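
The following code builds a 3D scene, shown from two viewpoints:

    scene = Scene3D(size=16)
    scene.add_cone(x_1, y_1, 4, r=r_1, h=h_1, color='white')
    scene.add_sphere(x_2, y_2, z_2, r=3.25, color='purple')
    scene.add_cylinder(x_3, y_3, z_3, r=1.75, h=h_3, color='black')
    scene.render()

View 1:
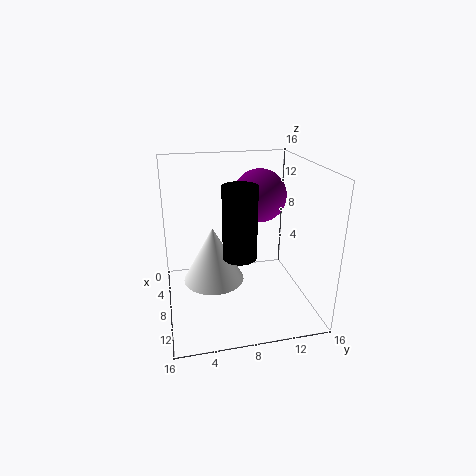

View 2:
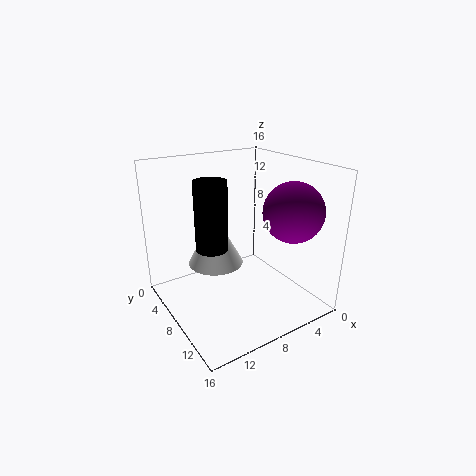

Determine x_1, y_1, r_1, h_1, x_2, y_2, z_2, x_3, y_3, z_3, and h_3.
x_1 = 9.25, y_1 = 5, r_1 = 3.25, h_1 = 6, x_2 = 3.5, y_2 = 11.75, z_2 = 11.25, x_3 = 11, y_3 = 7.5, z_3 = 7.25, h_3 = 7.5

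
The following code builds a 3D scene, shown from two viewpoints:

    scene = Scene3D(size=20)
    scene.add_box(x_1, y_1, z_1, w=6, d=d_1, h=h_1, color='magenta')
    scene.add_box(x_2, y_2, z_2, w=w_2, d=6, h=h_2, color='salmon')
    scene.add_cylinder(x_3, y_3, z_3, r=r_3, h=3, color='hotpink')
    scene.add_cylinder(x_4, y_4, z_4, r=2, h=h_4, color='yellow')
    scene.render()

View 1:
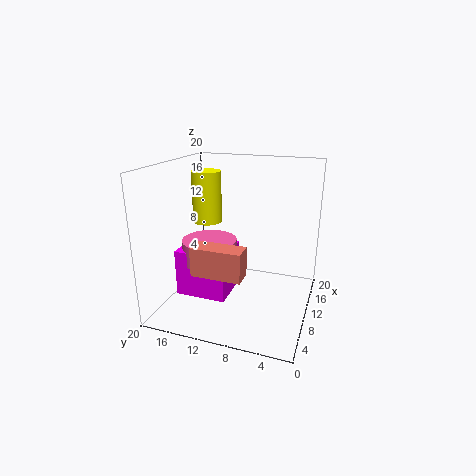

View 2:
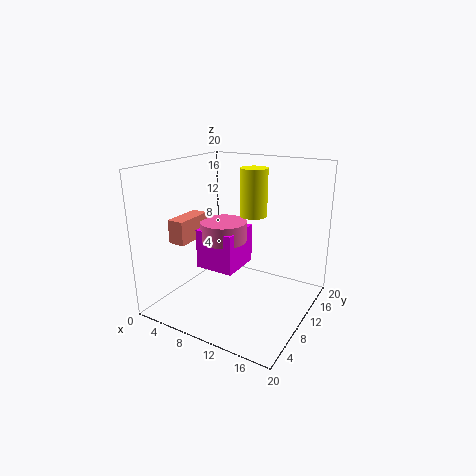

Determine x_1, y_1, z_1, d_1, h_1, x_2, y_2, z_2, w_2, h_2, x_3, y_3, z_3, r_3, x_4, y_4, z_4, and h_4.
x_1 = 3; y_1 = 9.5; z_1 = 4; d_1 = 6.5; h_1 = 6; x_2 = 0.5; y_2 = 6.5; z_2 = 8.5; w_2 = 2.5; h_2 = 3.5; x_3 = 6; y_3 = 12.5; z_3 = 8; r_3 = 3.5; x_4 = 10; y_4 = 14.5; z_4 = 12; h_4 = 7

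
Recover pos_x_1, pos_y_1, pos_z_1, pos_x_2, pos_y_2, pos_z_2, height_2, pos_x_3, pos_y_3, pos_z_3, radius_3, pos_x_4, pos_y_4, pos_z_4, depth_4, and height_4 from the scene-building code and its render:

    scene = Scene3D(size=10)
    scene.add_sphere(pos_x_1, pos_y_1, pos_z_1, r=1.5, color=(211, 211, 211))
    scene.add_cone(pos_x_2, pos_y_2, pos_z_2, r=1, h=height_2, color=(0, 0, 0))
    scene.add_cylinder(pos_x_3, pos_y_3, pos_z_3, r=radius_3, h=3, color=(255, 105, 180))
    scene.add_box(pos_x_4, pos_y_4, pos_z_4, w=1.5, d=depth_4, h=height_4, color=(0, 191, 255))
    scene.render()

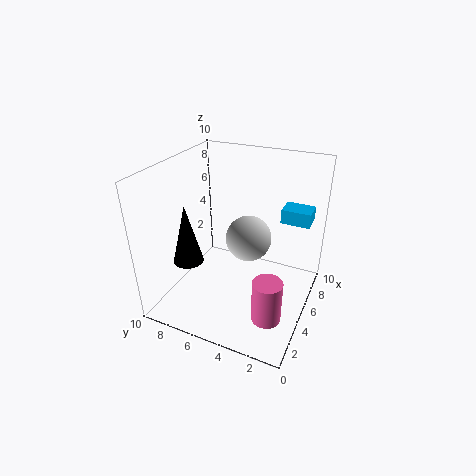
pos_x_1 = 4.5, pos_y_1 = 4, pos_z_1 = 5.5, pos_x_2 = 2.5, pos_y_2 = 7.5, pos_z_2 = 4, height_2 = 4, pos_x_3 = 3, pos_y_3 = 2, pos_z_3 = 0.5, radius_3 = 1, pos_x_4 = 6.5, pos_y_4 = 0.5, pos_z_4 = 6, depth_4 = 2, height_4 = 1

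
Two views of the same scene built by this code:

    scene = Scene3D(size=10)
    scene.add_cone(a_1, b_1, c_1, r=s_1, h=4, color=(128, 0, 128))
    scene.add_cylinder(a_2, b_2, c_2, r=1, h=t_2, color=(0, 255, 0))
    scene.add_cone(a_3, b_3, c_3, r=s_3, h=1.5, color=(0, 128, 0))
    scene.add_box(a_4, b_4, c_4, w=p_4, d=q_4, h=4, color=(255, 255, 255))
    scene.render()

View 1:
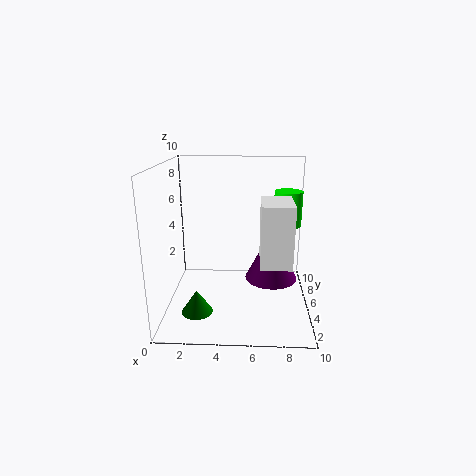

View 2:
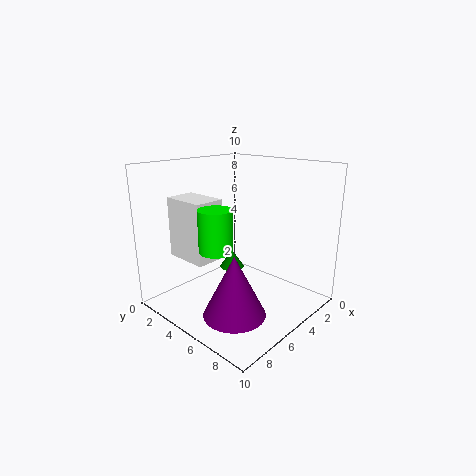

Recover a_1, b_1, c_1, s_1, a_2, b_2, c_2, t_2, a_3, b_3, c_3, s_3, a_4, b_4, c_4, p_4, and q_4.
a_1 = 7.5; b_1 = 7; c_1 = 1; s_1 = 2; a_2 = 8.5; b_2 = 6.5; c_2 = 5.5; t_2 = 2.5; a_3 = 2.5; b_3 = 2; c_3 = 1; s_3 = 1; a_4 = 6.5; b_4 = 2; c_4 = 4; p_4 = 2; q_4 = 3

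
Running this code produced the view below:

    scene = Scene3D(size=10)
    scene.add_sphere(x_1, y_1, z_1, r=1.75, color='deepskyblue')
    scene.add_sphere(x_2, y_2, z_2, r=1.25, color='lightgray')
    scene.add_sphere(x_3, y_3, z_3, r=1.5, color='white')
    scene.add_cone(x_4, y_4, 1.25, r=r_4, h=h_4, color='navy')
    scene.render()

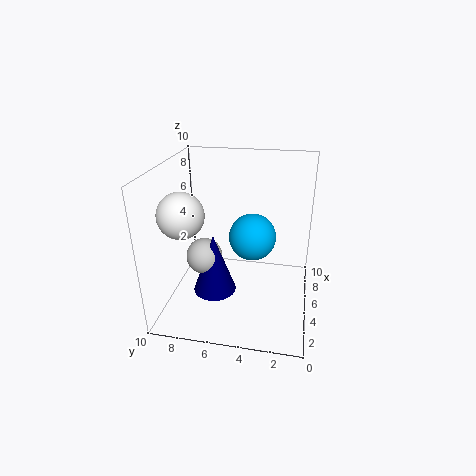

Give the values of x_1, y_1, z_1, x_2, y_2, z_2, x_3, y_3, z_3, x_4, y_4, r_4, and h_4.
x_1 = 6.75, y_1 = 4.25, z_1 = 4.25, x_2 = 4.25, y_2 = 7.25, z_2 = 3.75, x_3 = 3, y_3 = 8.25, z_3 = 7.25, x_4 = 4, y_4 = 6.5, r_4 = 1.5, h_4 = 4.25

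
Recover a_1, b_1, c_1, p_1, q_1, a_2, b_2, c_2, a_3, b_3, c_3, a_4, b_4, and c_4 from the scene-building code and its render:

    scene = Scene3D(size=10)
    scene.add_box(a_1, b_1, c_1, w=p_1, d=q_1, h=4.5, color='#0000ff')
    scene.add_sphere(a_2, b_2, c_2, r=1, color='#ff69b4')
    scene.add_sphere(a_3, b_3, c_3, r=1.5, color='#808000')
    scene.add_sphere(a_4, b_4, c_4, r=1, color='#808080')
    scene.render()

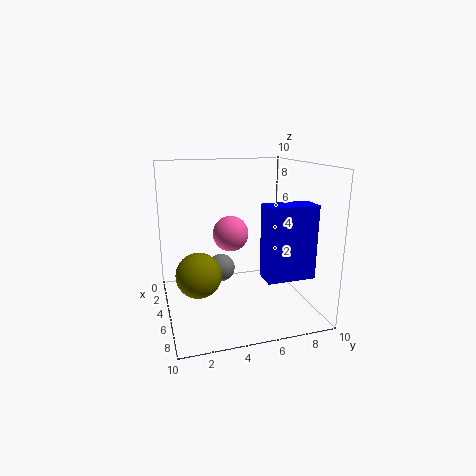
a_1 = 8; b_1 = 5.5; c_1 = 3.5; p_1 = 1.5; q_1 = 3; a_2 = 8.5; b_2 = 3.5; c_2 = 6.5; a_3 = 6; b_3 = 2; c_3 = 3; a_4 = 4; b_4 = 4; c_4 = 2.5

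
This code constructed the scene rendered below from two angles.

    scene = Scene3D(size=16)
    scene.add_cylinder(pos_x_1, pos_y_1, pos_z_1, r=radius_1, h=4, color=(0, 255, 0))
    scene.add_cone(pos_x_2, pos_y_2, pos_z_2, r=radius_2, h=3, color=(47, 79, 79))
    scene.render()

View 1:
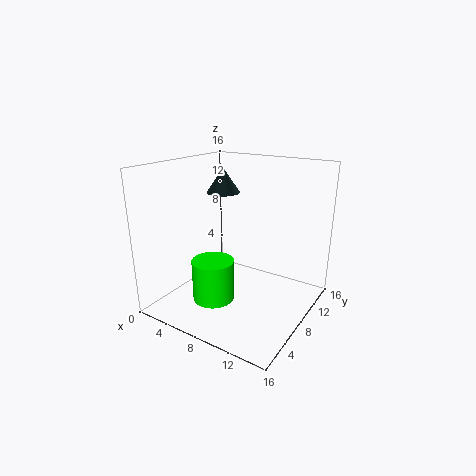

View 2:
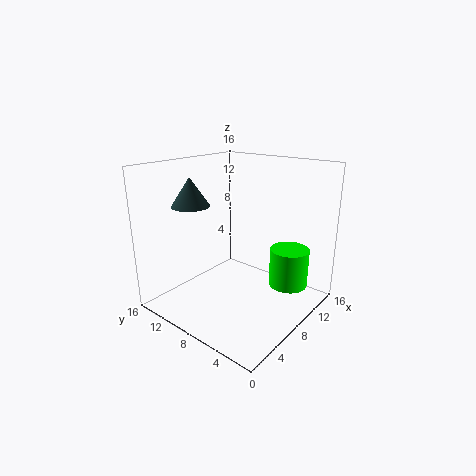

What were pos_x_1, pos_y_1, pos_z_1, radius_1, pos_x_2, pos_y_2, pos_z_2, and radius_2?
pos_x_1 = 9
pos_y_1 = 2
pos_z_1 = 4
radius_1 = 2
pos_x_2 = 4
pos_y_2 = 11
pos_z_2 = 12
radius_2 = 2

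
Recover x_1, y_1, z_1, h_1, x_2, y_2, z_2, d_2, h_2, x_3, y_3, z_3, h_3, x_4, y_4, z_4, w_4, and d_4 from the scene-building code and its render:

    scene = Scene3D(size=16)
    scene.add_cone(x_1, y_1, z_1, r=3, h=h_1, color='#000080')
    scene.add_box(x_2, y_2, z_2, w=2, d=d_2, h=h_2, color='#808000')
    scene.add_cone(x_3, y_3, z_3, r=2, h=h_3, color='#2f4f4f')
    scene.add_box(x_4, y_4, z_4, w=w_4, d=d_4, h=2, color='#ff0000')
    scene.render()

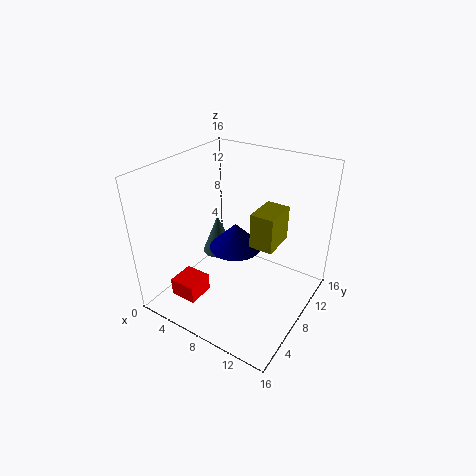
x_1 = 7; y_1 = 9; z_1 = 6; h_1 = 3; x_2 = 13; y_2 = 2; z_2 = 12; d_2 = 3; h_2 = 3; x_3 = 3; y_3 = 11; z_3 = 3; h_3 = 5; x_4 = 3; y_4 = 2; z_4 = 2; w_4 = 3; d_4 = 3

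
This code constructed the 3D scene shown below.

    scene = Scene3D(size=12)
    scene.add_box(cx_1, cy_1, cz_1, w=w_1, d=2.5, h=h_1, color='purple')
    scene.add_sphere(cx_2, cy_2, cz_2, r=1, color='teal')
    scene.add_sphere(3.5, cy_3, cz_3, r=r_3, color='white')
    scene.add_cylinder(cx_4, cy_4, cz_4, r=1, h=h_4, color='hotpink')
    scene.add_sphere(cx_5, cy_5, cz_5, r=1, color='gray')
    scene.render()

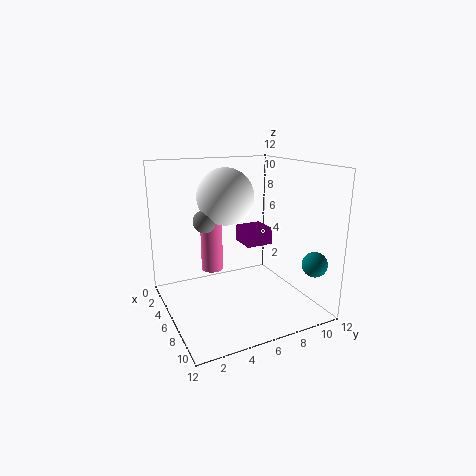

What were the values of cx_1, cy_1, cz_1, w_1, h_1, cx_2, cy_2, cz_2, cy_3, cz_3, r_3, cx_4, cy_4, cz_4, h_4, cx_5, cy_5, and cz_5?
cx_1 = 2.5; cy_1 = 7.5; cz_1 = 4.5; w_1 = 2.5; h_1 = 1.5; cx_2 = 10.5; cy_2 = 10.5; cz_2 = 4.5; cy_3 = 6; cz_3 = 9; r_3 = 2.5; cx_4 = 2.5; cy_4 = 5; cz_4 = 2; h_4 = 5; cx_5 = 3.5; cy_5 = 4; cz_5 = 7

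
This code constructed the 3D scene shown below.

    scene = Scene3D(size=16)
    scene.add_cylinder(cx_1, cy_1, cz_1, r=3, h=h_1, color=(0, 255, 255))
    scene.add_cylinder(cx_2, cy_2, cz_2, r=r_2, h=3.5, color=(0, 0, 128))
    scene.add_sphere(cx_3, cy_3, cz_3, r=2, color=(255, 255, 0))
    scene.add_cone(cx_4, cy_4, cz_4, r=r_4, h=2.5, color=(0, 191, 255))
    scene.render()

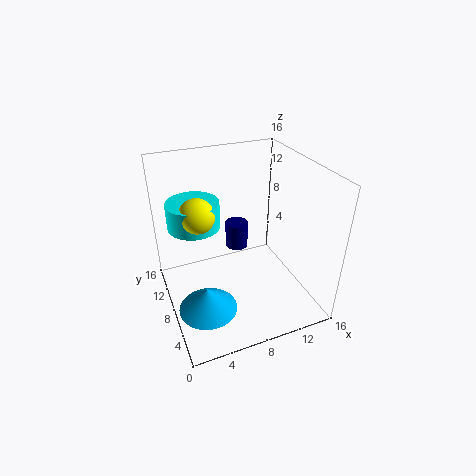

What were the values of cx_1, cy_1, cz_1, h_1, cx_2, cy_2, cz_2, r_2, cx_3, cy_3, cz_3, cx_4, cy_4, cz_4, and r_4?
cx_1 = 4; cy_1 = 11.5; cz_1 = 8.5; h_1 = 3; cx_2 = 10.5; cy_2 = 14.5; cz_2 = 2.5; r_2 = 1.5; cx_3 = 4; cy_3 = 10; cz_3 = 10.5; cx_4 = 3; cy_4 = 4; cz_4 = 3; r_4 = 3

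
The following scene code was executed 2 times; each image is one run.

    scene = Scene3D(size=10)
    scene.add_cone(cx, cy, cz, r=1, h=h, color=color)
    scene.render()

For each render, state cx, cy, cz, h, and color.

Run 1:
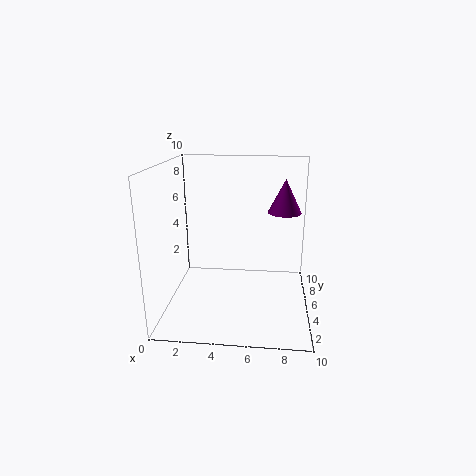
cx = 8
cy = 3
cz = 7.5
h = 2
color = 'purple'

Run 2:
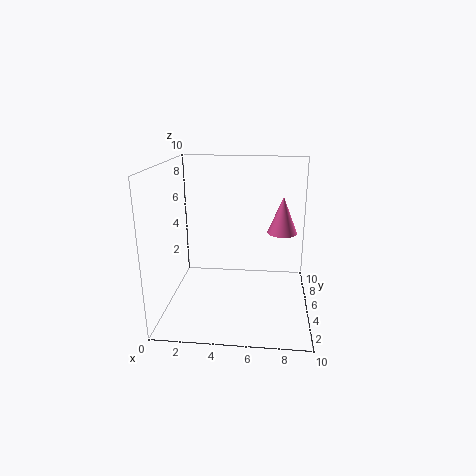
cx = 8
cy = 5
cz = 5.5
h = 2.5
color = 'hotpink'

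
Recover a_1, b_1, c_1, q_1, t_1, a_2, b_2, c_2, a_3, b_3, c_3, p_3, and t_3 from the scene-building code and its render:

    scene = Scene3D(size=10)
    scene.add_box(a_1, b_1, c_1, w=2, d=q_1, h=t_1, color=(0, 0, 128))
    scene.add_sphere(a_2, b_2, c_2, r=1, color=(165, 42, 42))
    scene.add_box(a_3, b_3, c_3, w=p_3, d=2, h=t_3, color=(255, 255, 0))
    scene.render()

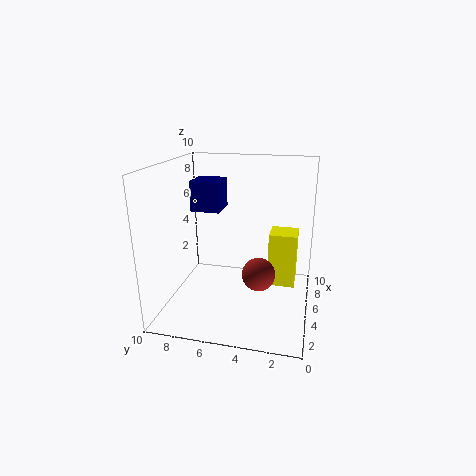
a_1 = 4, b_1 = 6, c_1 = 7, q_1 = 2, t_1 = 2, a_2 = 2, b_2 = 3, c_2 = 4, a_3 = 6, b_3 = 1, c_3 = 1, p_3 = 2, t_3 = 4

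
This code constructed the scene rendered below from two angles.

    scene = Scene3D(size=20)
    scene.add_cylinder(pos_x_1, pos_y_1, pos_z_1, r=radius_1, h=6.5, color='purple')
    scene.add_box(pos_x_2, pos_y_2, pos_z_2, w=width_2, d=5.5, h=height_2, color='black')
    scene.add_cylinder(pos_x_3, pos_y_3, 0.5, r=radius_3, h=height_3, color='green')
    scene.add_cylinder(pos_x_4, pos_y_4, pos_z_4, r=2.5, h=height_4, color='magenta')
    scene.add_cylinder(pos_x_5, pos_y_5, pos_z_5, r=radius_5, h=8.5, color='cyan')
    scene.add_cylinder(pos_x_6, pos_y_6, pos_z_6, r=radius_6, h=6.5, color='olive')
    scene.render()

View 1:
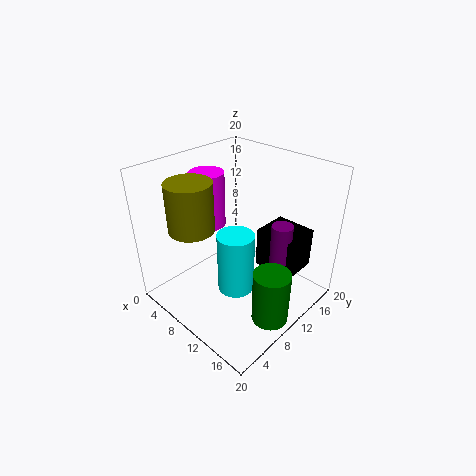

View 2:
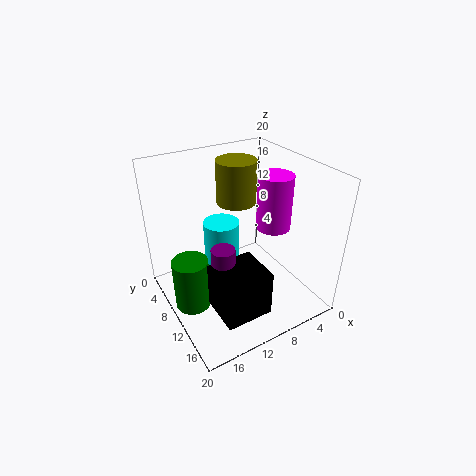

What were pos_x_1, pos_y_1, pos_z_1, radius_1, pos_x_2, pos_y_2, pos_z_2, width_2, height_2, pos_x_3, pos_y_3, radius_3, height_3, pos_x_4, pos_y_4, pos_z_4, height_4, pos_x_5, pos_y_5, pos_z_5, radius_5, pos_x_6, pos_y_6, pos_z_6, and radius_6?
pos_x_1 = 14.5
pos_y_1 = 14
pos_z_1 = 5.5
radius_1 = 1.5
pos_x_2 = 10.5
pos_y_2 = 13.5
pos_z_2 = 4
width_2 = 6
height_2 = 6
pos_x_3 = 17
pos_y_3 = 9
radius_3 = 2.5
height_3 = 7.5
pos_x_4 = 4
pos_y_4 = 10
pos_z_4 = 10
height_4 = 8
pos_x_5 = 11.5
pos_y_5 = 8
pos_z_5 = 3.5
radius_5 = 2.5
pos_x_6 = 7
pos_y_6 = 4.5
pos_z_6 = 12.5
radius_6 = 3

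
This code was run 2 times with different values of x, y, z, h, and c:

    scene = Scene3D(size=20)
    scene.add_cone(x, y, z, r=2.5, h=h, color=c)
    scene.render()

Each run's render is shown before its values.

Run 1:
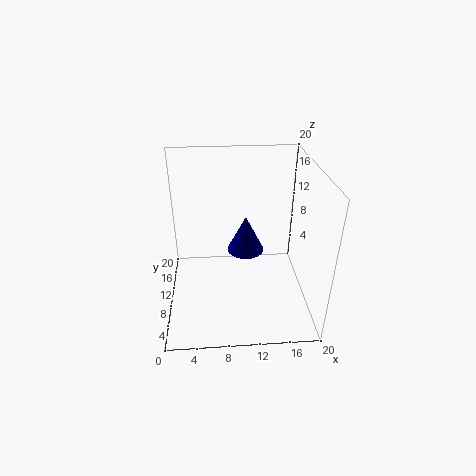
x = 11
y = 9.5
z = 8.5
h = 5
c = 'navy'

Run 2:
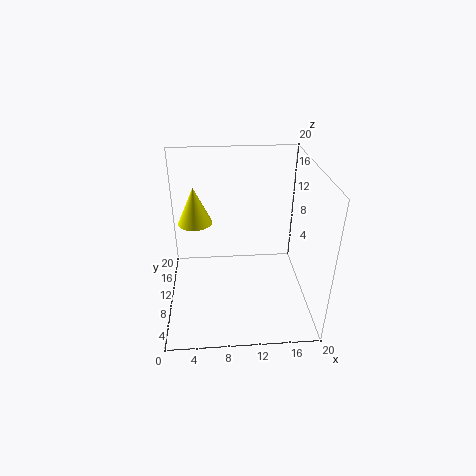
x = 4
y = 14
z = 10.5
h = 5.5
c = 'yellow'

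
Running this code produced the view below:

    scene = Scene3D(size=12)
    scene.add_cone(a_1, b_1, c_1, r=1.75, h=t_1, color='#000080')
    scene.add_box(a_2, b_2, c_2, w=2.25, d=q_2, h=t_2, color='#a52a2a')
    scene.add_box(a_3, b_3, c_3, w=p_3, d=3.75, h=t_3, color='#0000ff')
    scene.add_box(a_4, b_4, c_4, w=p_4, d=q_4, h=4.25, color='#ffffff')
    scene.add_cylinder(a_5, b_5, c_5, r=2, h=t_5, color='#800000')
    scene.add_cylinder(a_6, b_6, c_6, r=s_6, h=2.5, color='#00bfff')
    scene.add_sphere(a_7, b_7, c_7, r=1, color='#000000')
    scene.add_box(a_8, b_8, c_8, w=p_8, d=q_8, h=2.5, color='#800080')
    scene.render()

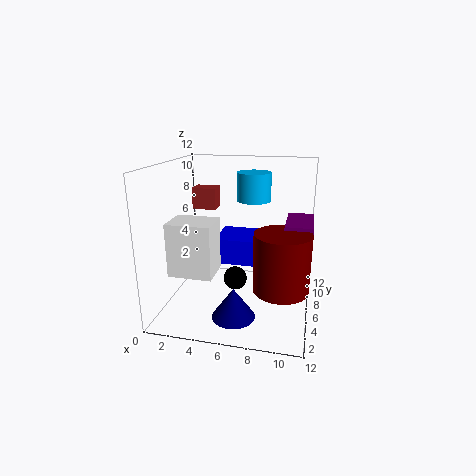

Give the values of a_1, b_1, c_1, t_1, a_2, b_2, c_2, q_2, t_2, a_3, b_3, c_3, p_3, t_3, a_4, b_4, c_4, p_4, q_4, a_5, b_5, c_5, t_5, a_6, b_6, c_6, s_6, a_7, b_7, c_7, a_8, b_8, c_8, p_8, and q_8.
a_1 = 6.25; b_1 = 3.25; c_1 = 0.25; t_1 = 2.5; a_2 = 0.75; b_2 = 9.5; c_2 = 7.25; q_2 = 1.75; t_2 = 2; a_3 = 3.75; b_3 = 6.5; c_3 = 3.25; p_3 = 3.5; t_3 = 2.25; a_4 = 1.25; b_4 = 2.25; c_4 = 3.75; p_4 = 3.5; q_4 = 2.75; a_5 = 10; b_5 = 2.25; c_5 = 3.75; t_5 = 4.25; a_6 = 6.75; b_6 = 9; c_6 = 8.5; s_6 = 1.5; a_7 = 5.75; b_7 = 6; c_7 = 2.25; a_8 = 10; b_8 = 3; c_8 = 5.75; p_8 = 2; q_8 = 3.75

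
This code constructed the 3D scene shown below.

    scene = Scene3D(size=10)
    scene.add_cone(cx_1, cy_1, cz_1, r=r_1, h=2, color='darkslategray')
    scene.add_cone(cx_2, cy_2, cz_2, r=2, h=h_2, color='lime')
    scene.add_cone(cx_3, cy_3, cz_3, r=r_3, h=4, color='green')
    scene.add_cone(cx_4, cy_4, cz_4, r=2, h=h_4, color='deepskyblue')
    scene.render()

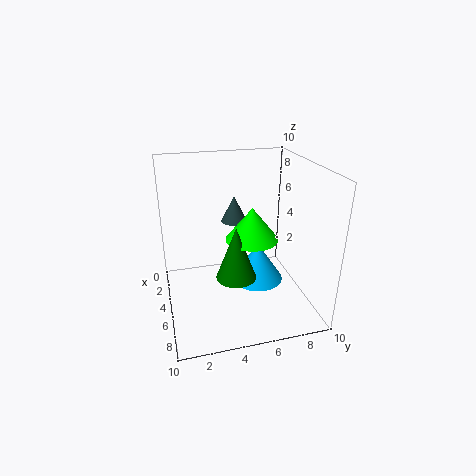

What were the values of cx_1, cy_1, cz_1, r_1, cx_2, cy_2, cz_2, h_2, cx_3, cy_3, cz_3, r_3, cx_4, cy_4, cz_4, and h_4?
cx_1 = 2, cy_1 = 5.5, cz_1 = 5, r_1 = 1, cx_2 = 3.5, cy_2 = 6.5, cz_2 = 4, h_2 = 2.5, cx_3 = 4.5, cy_3 = 5, cz_3 = 1.5, r_3 = 1.5, cx_4 = 3.5, cy_4 = 7, cz_4 = 0.5, h_4 = 3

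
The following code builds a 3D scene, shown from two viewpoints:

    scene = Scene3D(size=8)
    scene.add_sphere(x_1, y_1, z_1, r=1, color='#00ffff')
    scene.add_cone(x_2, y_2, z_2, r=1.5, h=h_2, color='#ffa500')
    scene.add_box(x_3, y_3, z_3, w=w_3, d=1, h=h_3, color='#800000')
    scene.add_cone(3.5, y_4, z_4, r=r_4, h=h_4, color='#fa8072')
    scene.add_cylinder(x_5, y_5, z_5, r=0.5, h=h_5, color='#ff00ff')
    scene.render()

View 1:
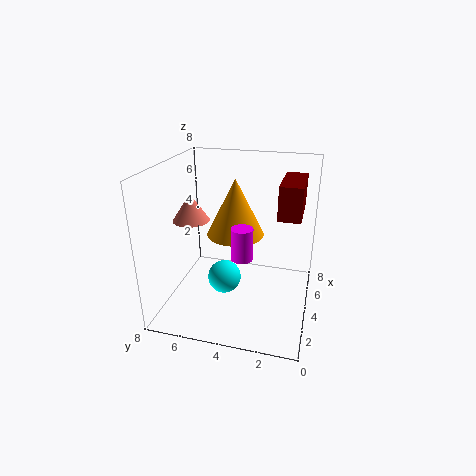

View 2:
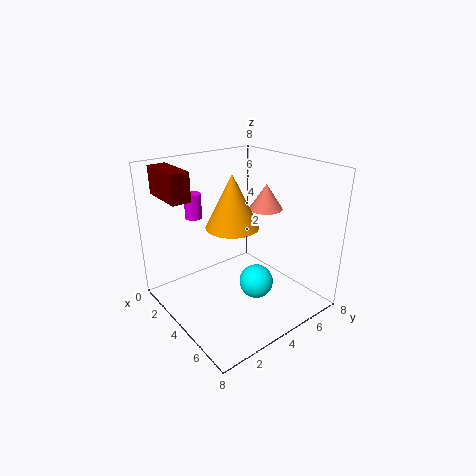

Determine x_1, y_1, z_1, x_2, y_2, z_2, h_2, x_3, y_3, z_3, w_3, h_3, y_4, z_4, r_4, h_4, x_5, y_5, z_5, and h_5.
x_1 = 4.5, y_1 = 5, z_1 = 1, x_2 = 3.5, y_2 = 4, z_2 = 4.5, h_2 = 3, x_3 = 1, y_3 = 0.5, z_3 = 6.5, w_3 = 2.5, h_3 = 1.5, y_4 = 6.5, z_4 = 5, r_4 = 1, h_4 = 1.5, x_5 = 1, y_5 = 3, z_5 = 4.5, h_5 = 1.5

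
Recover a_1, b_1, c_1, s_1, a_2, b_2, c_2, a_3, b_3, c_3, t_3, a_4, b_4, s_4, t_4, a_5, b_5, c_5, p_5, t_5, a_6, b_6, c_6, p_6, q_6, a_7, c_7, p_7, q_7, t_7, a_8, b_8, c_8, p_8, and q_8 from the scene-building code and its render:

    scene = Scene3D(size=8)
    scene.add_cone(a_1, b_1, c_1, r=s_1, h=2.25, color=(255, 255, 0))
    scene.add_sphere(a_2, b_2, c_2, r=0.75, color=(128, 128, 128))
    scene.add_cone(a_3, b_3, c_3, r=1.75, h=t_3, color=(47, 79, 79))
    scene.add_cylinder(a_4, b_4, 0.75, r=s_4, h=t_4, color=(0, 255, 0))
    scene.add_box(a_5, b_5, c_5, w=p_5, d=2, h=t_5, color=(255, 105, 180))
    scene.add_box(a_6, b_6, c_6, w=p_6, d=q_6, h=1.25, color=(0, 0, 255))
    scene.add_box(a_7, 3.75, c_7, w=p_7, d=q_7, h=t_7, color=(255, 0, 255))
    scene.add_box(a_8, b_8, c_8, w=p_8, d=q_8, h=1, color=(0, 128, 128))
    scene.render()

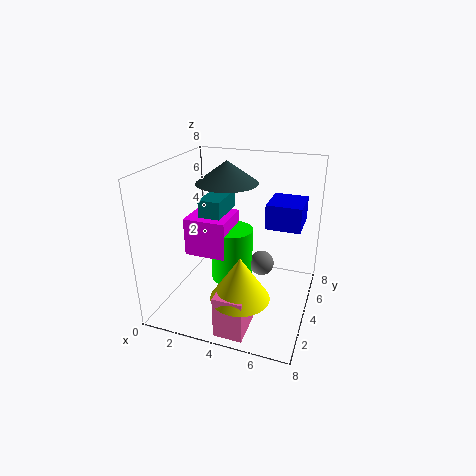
a_1 = 5; b_1 = 1.5; c_1 = 2; s_1 = 1.5; a_2 = 5; b_2 = 5.5; c_2 = 1.75; a_3 = 3; b_3 = 5; c_3 = 6.75; t_3 = 1.25; a_4 = 3.25; b_4 = 5; s_4 = 1.25; t_4 = 3.25; a_5 = 4; b_5 = 0.25; c_5 = 0.25; p_5 = 1.5; t_5 = 2.25; a_6 = 5.75; b_6 = 3; c_6 = 5.25; p_6 = 1.75; q_6 = 2; a_7 = 0.75; c_7 = 2.5; p_7 = 2.5; q_7 = 2.5; t_7 = 2.25; a_8 = 1.75; b_8 = 3.75; c_8 = 5; p_8 = 1.25; q_8 = 2.5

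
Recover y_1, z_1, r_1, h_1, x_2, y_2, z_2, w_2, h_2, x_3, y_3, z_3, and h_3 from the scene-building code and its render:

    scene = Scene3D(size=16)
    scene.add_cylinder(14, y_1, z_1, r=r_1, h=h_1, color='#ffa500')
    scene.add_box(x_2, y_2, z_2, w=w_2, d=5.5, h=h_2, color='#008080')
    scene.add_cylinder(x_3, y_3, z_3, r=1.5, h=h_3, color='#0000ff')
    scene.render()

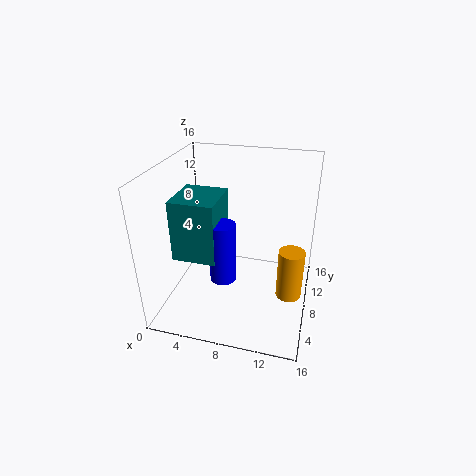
y_1 = 9; z_1 = 0.5; r_1 = 1.5; h_1 = 6; x_2 = 1; y_2 = 5.5; z_2 = 5.5; w_2 = 5; h_2 = 7; x_3 = 6.5; y_3 = 7; z_3 = 3; h_3 = 7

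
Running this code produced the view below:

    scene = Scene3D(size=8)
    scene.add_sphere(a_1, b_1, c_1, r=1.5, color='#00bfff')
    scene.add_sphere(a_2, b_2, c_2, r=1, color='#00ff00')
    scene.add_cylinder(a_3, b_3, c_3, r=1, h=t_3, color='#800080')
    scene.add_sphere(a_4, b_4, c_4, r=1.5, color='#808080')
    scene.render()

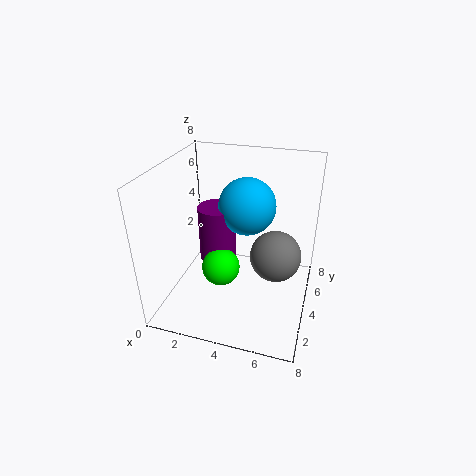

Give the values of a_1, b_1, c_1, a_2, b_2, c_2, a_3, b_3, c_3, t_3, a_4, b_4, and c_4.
a_1 = 4.5; b_1 = 4; c_1 = 6; a_2 = 3.5; b_2 = 2.5; c_2 = 3; a_3 = 3; b_3 = 3.5; c_3 = 3; t_3 = 3; a_4 = 6; b_4 = 5; c_4 = 2.5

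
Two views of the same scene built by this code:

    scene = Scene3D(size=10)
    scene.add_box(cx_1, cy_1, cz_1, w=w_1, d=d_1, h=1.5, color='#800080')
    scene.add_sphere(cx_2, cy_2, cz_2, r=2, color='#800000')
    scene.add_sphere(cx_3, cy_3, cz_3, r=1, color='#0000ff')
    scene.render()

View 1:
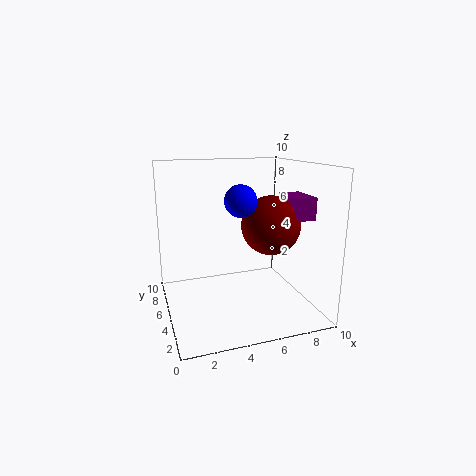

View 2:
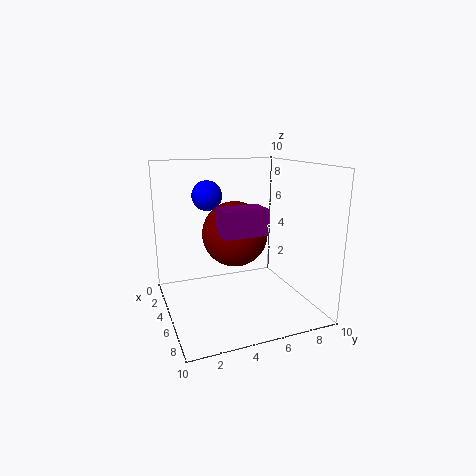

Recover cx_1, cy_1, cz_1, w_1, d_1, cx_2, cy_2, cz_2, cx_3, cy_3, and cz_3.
cx_1 = 8; cy_1 = 2.5; cz_1 = 6.5; w_1 = 1.5; d_1 = 2.5; cx_2 = 7; cy_2 = 4; cz_2 = 6; cx_3 = 4.5; cy_3 = 3; cz_3 = 8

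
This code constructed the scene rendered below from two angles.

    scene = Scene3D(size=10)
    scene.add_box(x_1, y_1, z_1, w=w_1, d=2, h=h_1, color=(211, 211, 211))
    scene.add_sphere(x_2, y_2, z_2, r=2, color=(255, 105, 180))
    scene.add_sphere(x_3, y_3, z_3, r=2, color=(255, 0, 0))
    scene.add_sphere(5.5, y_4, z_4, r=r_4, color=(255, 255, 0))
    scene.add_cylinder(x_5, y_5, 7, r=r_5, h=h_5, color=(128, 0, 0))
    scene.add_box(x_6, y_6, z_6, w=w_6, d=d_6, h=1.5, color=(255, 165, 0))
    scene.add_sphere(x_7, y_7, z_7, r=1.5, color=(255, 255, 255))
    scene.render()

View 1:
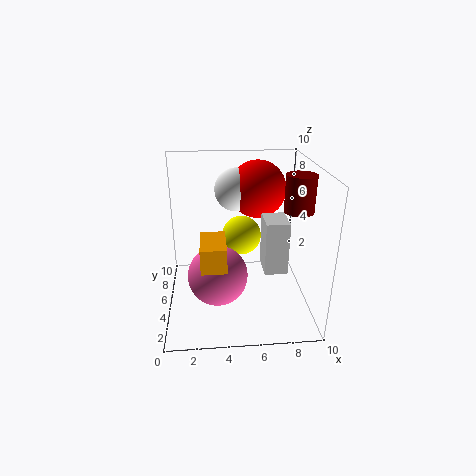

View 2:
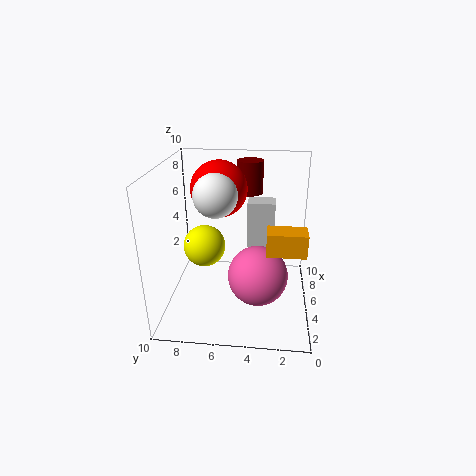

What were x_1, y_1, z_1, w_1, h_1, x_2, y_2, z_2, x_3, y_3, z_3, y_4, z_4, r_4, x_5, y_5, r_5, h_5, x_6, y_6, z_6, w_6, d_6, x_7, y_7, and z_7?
x_1 = 6.5, y_1 = 2.5, z_1 = 3.5, w_1 = 1.5, h_1 = 3.5, x_2 = 3.5, y_2 = 3.5, z_2 = 3, x_3 = 6.5, y_3 = 6.5, z_3 = 8, y_4 = 7.5, z_4 = 4, r_4 = 1.5, x_5 = 9, y_5 = 4.5, r_5 = 1, h_5 = 2.5, x_6 = 2.5, y_6 = 0.5, z_6 = 5, w_6 = 1.5, d_6 = 2.5, x_7 = 5, y_7 = 6.5, z_7 = 8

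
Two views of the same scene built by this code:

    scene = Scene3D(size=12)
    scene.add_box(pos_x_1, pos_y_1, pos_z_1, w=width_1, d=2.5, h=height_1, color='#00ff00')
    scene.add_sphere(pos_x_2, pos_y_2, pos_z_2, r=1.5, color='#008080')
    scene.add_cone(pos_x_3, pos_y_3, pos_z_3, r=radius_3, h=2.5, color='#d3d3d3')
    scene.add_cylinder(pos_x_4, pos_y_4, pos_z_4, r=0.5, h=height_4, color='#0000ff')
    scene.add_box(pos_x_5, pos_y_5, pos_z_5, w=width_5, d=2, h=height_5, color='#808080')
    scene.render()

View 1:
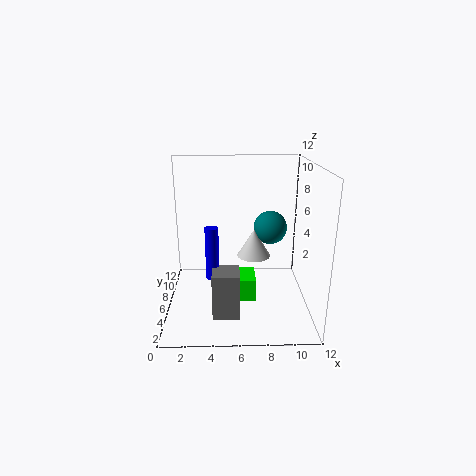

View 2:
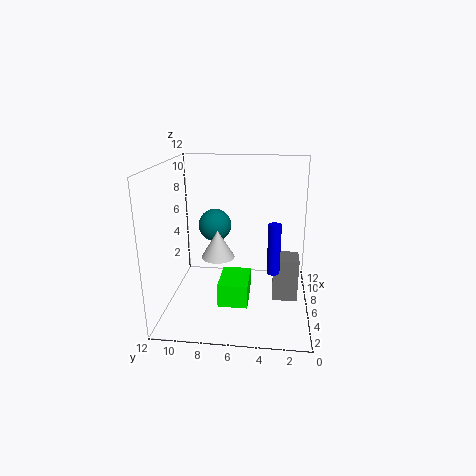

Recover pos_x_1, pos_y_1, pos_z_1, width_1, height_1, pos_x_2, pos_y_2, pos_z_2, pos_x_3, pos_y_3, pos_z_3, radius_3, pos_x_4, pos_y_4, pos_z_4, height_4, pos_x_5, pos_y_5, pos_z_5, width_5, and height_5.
pos_x_1 = 4, pos_y_1 = 5, pos_z_1 = 0.5, width_1 = 3.5, height_1 = 2, pos_x_2 = 9, pos_y_2 = 8.5, pos_z_2 = 6, pos_x_3 = 7.5, pos_y_3 = 8, pos_z_3 = 3.5, radius_3 = 1.5, pos_x_4 = 4, pos_y_4 = 3, pos_z_4 = 4, height_4 = 4, pos_x_5 = 4, pos_y_5 = 1, pos_z_5 = 1.5, width_5 = 2, height_5 = 3.5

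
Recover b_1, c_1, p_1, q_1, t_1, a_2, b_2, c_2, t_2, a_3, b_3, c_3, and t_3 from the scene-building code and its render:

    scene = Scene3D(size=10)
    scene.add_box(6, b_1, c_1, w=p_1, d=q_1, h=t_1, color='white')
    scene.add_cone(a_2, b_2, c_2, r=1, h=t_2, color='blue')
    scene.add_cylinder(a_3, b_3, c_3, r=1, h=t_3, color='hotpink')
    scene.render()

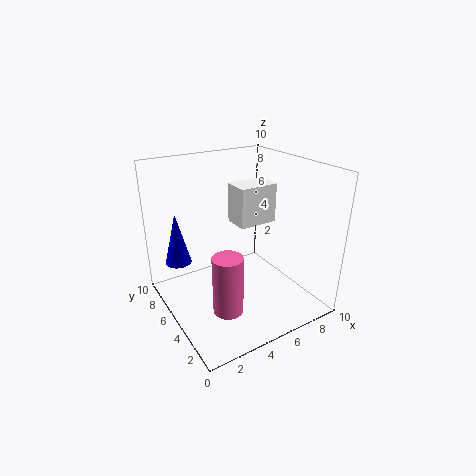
b_1 = 6, c_1 = 5, p_1 = 3, q_1 = 2, t_1 = 3, a_2 = 2, b_2 = 9, c_2 = 2, t_2 = 4, a_3 = 3, b_3 = 3, c_3 = 1, t_3 = 4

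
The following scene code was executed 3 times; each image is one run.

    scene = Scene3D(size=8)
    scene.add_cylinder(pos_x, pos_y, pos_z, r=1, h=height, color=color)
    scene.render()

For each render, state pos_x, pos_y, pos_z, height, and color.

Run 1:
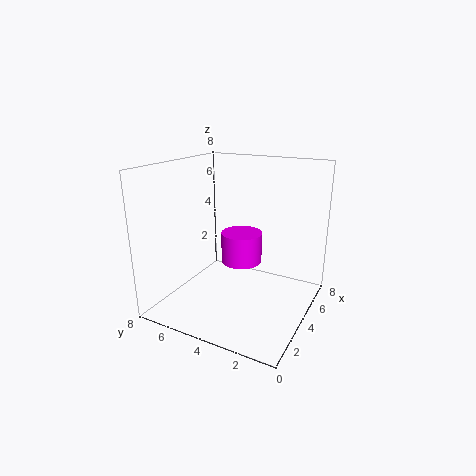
pos_x = 2.5; pos_y = 3; pos_z = 3.5; height = 1.5; color = 'magenta'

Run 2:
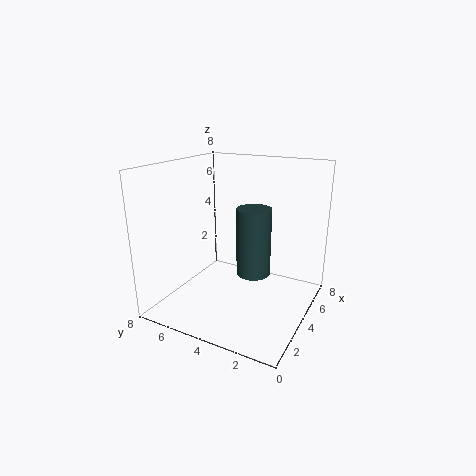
pos_x = 5; pos_y = 3.5; pos_z = 1.5; height = 4; color = 'darkslategray'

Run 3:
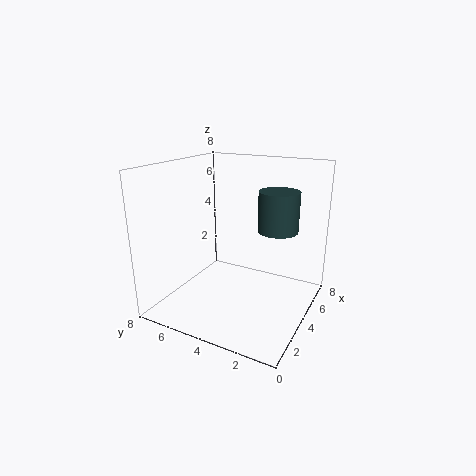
pos_x = 3.5; pos_y = 1.5; pos_z = 5; height = 2; color = 'darkslategray'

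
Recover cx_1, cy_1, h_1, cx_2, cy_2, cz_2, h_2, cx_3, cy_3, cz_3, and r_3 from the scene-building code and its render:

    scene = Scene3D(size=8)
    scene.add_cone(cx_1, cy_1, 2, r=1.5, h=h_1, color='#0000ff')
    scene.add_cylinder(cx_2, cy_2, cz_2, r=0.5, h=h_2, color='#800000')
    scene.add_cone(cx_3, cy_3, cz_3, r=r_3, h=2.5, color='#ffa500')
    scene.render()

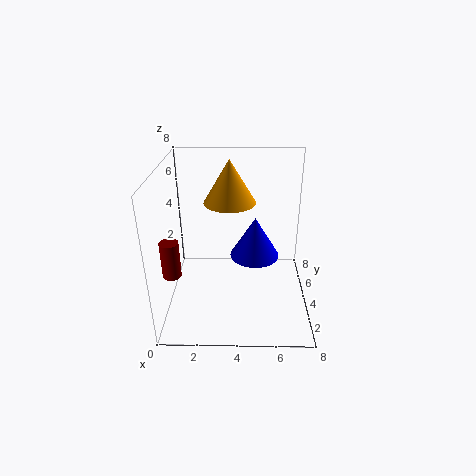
cx_1 = 5
cy_1 = 5.5
h_1 = 2.5
cx_2 = 0.5
cy_2 = 2.5
cz_2 = 2.5
h_2 = 2
cx_3 = 3.5
cy_3 = 5.5
cz_3 = 5.5
r_3 = 1.5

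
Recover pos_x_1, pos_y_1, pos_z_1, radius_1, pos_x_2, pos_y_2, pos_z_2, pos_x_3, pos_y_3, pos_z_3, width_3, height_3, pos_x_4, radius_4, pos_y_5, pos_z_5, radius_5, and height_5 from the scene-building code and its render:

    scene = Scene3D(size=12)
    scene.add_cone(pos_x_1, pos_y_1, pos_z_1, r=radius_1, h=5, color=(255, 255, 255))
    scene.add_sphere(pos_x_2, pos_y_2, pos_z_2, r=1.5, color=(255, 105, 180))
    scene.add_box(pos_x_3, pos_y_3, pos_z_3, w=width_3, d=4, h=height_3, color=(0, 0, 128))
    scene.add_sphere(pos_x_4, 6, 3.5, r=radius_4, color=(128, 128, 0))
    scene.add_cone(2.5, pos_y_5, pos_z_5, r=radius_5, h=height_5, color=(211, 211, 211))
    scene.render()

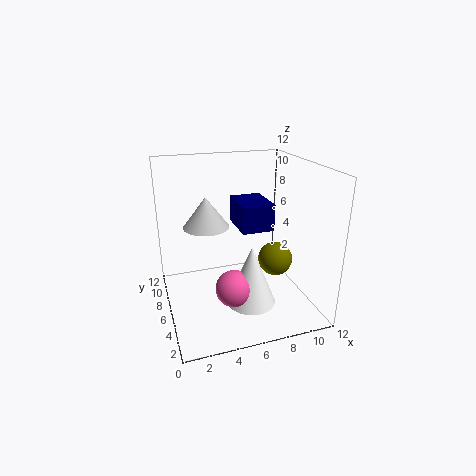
pos_x_1 = 6.5
pos_y_1 = 4
pos_z_1 = 1
radius_1 = 2
pos_x_2 = 5
pos_y_2 = 4
pos_z_2 = 2.5
pos_x_3 = 7
pos_y_3 = 7.5
pos_z_3 = 5.5
width_3 = 3
height_3 = 2.5
pos_x_4 = 9.5
radius_4 = 1.5
pos_y_5 = 2
pos_z_5 = 9
radius_5 = 1.5
height_5 = 2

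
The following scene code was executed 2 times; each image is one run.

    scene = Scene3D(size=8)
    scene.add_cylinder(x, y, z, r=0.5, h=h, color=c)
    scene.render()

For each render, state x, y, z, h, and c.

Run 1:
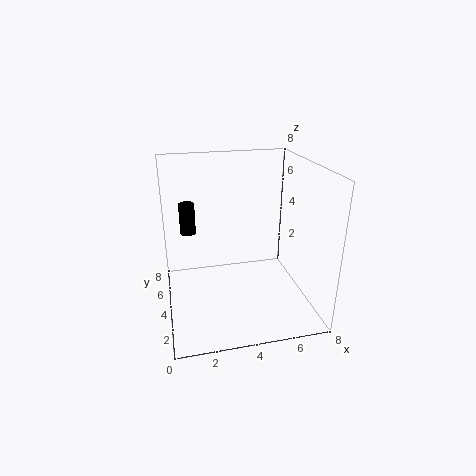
x = 1.5
y = 7.5
z = 3
h = 2
c = 'black'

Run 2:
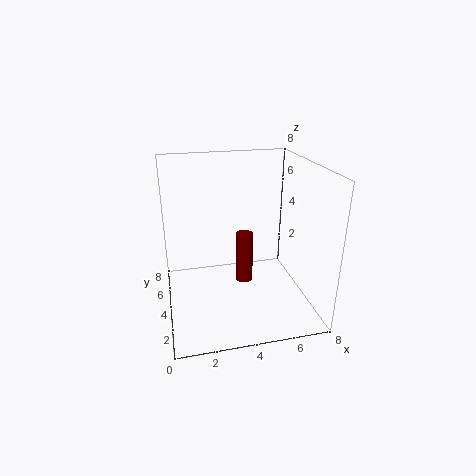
x = 4.5
y = 4.5
z = 1
h = 3
c = 'maroon'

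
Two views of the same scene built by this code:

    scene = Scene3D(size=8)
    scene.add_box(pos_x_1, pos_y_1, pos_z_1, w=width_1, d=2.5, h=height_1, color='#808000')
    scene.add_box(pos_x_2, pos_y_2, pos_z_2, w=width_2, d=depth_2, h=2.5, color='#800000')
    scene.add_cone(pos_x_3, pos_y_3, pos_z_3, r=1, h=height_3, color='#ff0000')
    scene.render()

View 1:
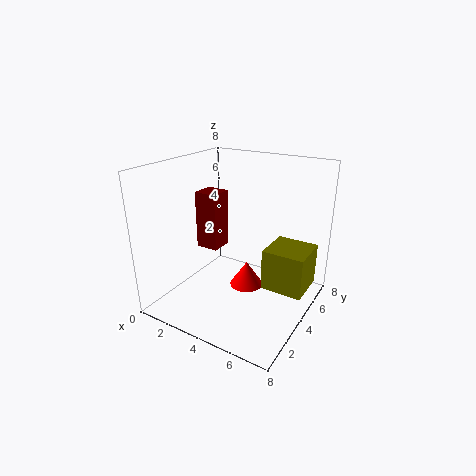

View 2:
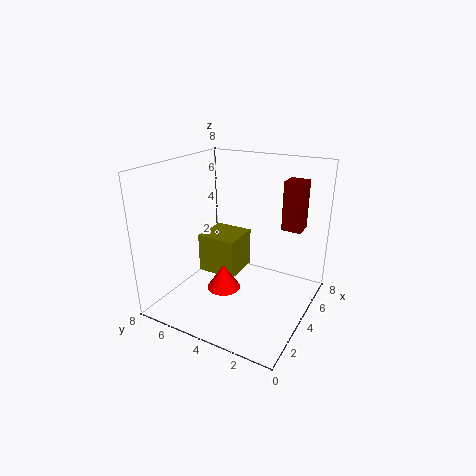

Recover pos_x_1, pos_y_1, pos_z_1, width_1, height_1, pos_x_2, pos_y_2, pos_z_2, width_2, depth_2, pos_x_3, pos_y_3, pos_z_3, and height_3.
pos_x_1 = 5
pos_y_1 = 5
pos_z_1 = 0.5
width_1 = 2.5
height_1 = 2.5
pos_x_2 = 4
pos_y_2 = 0.5
pos_z_2 = 5
width_2 = 1
depth_2 = 1
pos_x_3 = 4
pos_y_3 = 5
pos_z_3 = 0.5
height_3 = 1.5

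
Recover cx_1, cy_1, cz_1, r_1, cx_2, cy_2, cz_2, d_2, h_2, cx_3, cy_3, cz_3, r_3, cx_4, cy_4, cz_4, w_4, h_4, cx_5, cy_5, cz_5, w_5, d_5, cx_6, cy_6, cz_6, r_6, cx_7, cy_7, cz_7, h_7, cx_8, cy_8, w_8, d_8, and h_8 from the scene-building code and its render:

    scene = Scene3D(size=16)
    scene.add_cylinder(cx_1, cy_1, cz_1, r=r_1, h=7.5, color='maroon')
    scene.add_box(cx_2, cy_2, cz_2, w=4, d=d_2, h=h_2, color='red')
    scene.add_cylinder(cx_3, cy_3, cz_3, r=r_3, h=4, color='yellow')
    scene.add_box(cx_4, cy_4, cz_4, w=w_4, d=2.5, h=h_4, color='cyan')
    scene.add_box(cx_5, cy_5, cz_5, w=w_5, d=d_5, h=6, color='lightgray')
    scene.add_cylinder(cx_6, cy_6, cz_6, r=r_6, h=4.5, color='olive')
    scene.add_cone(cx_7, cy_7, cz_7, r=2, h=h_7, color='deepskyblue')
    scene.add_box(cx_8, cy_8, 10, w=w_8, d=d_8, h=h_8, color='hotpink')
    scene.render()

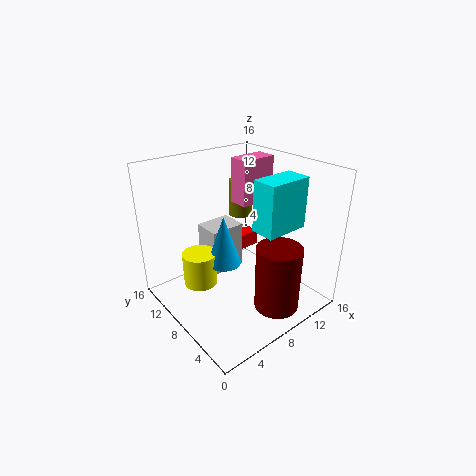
cx_1 = 10
cy_1 = 3.5
cz_1 = 0.5
r_1 = 2.5
cx_2 = 11.5
cy_2 = 13
cz_2 = 2.5
d_2 = 2
h_2 = 2
cx_3 = 5
cy_3 = 11.5
cz_3 = 1.5
r_3 = 2
cx_4 = 6.5
cy_4 = 1.5
cz_4 = 11
w_4 = 4.5
h_4 = 5
cx_5 = 7.5
cy_5 = 12
cz_5 = 1
w_5 = 4.5
d_5 = 3.5
cx_6 = 12.5
cy_6 = 13
cz_6 = 8
r_6 = 1.5
cx_7 = 7.5
cy_7 = 10
cz_7 = 4
h_7 = 6
cx_8 = 11
cy_8 = 10.5
w_8 = 4.5
d_8 = 2.5
h_8 = 5.5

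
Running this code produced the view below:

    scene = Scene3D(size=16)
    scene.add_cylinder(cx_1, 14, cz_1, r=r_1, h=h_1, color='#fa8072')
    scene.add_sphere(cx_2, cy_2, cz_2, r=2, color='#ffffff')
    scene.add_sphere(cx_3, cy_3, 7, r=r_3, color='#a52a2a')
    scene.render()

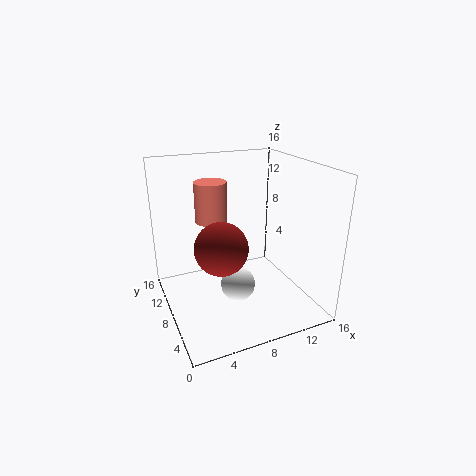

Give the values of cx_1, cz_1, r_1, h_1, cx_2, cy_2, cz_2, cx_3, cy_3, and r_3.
cx_1 = 7, cz_1 = 8, r_1 = 2, h_1 = 5, cx_2 = 8, cy_2 = 8, cz_2 = 2, cx_3 = 6, cy_3 = 8, r_3 = 3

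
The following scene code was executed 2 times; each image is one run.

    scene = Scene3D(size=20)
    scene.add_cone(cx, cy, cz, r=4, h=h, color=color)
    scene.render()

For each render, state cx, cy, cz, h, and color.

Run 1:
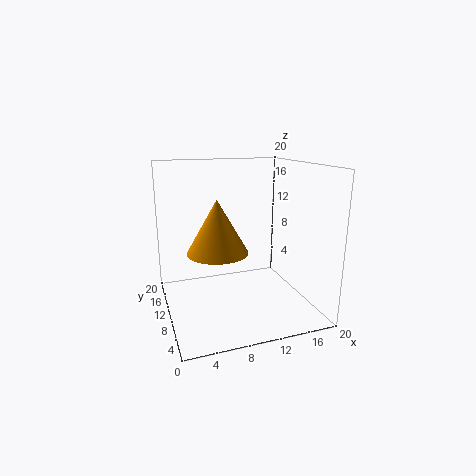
cx = 6.5
cy = 8
cz = 9
h = 7
color = 'orange'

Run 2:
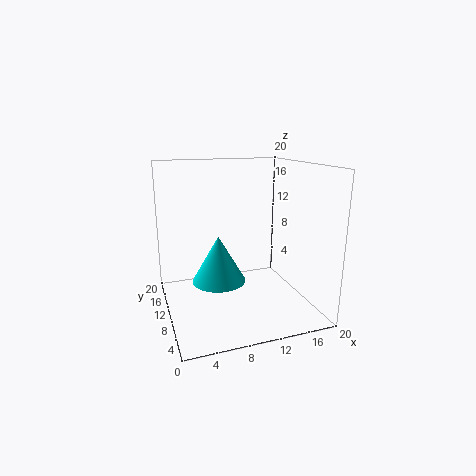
cx = 8
cy = 13
cz = 2.5
h = 7
color = 'cyan'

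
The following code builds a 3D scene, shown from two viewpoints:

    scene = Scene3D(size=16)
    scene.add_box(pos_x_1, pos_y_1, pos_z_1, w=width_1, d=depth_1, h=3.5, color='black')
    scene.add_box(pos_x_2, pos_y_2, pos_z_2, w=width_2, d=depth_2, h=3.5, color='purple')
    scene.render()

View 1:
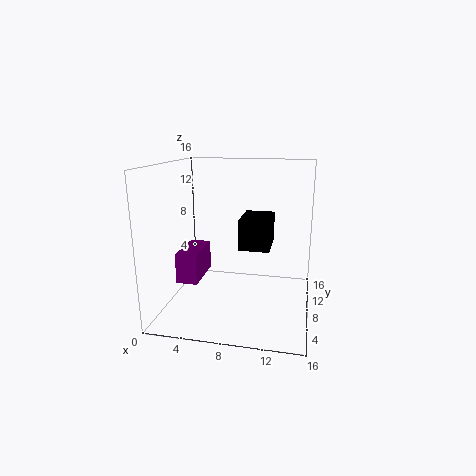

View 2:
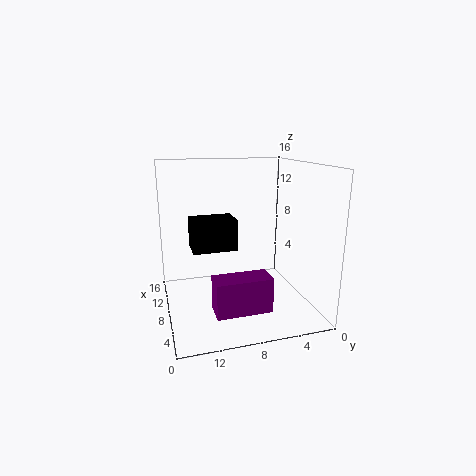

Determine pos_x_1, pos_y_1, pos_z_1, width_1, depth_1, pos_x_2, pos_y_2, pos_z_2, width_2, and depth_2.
pos_x_1 = 8
pos_y_1 = 8
pos_z_1 = 6.5
width_1 = 3.5
depth_1 = 5
pos_x_2 = 1
pos_y_2 = 6.5
pos_z_2 = 2.5
width_2 = 2.5
depth_2 = 5.5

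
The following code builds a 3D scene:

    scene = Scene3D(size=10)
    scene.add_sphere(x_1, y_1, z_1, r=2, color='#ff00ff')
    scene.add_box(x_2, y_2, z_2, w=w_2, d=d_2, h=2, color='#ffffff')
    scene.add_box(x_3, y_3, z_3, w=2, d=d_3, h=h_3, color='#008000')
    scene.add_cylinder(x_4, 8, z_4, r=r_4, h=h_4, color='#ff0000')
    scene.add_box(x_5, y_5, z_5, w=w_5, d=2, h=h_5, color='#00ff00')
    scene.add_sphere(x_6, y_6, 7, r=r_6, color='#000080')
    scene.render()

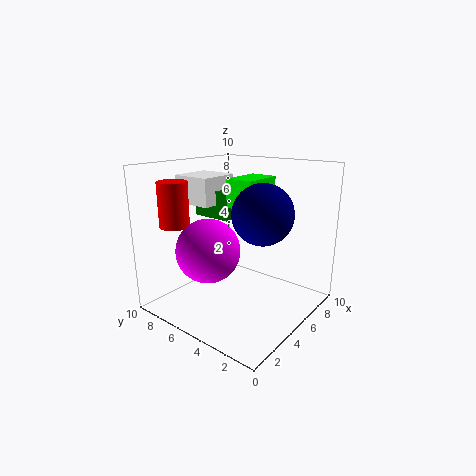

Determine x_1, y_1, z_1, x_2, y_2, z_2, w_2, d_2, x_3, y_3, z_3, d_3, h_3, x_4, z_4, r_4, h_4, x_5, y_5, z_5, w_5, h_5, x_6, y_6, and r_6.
x_1 = 2; y_1 = 5; z_1 = 5; x_2 = 4; y_2 = 7; z_2 = 7; w_2 = 3; d_2 = 3; x_3 = 5; y_3 = 6; z_3 = 6; d_3 = 3; h_3 = 2; x_4 = 2; z_4 = 6; r_4 = 1; h_4 = 3; x_5 = 5; y_5 = 4; z_5 = 7; w_5 = 3; h_5 = 2; x_6 = 5; y_6 = 3; r_6 = 2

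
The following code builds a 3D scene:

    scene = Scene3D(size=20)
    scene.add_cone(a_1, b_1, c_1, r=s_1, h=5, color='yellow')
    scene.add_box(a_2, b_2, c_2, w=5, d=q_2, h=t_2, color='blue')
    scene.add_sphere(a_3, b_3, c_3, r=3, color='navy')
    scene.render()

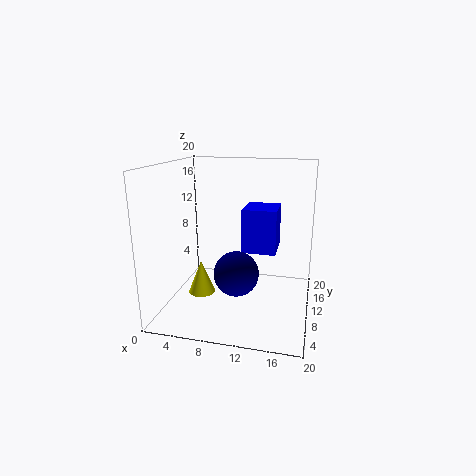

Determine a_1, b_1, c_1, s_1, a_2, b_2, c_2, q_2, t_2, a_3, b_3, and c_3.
a_1 = 4
b_1 = 11
c_1 = 0.5
s_1 = 2
a_2 = 10
b_2 = 12
c_2 = 7
q_2 = 5.5
t_2 = 6.5
a_3 = 10.5
b_3 = 7
c_3 = 6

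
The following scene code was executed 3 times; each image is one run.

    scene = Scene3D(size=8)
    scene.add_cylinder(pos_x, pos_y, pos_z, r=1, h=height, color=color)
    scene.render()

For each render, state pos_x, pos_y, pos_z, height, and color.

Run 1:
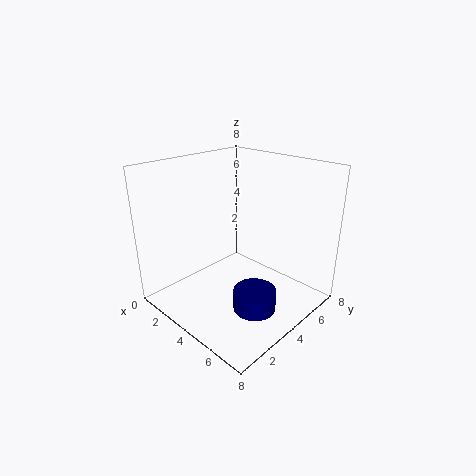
pos_x = 7; pos_y = 2; pos_z = 2; height = 1; color = 'navy'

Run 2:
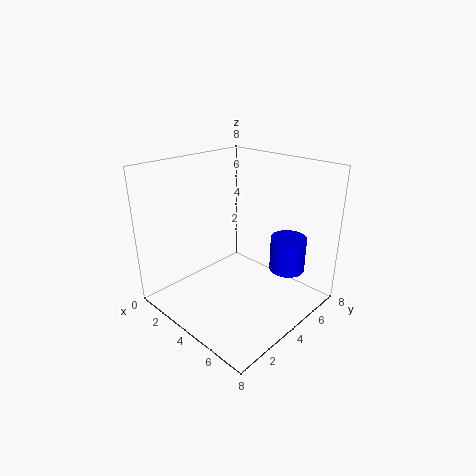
pos_x = 6; pos_y = 6; pos_z = 2; height = 2; color = 'blue'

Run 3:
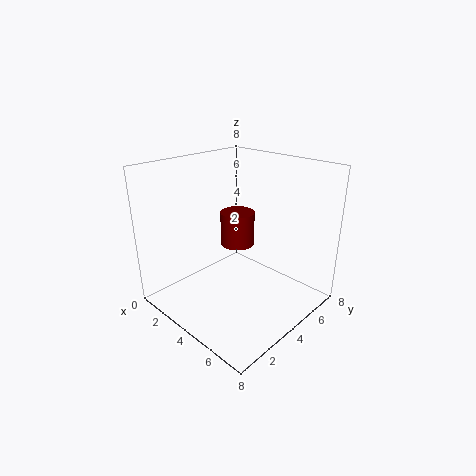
pos_x = 3; pos_y = 5; pos_z = 3; height = 2; color = 'maroon'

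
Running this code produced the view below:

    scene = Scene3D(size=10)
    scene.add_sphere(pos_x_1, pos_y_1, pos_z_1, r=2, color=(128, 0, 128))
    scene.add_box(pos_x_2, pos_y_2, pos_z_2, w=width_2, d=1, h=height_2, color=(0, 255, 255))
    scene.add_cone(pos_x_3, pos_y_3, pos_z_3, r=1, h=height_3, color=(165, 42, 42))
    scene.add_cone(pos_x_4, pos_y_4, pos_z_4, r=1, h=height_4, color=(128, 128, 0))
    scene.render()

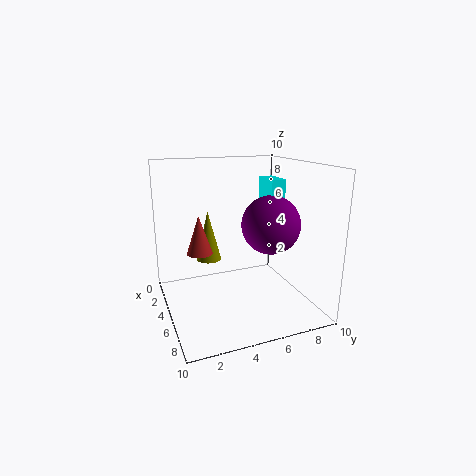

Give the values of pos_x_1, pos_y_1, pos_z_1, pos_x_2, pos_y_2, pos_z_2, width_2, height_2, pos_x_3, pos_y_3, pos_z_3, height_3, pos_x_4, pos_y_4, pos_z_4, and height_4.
pos_x_1 = 6
pos_y_1 = 7
pos_z_1 = 6
pos_x_2 = 4
pos_y_2 = 7
pos_z_2 = 6
width_2 = 2
height_2 = 3
pos_x_3 = 2
pos_y_3 = 3
pos_z_3 = 3
height_3 = 3
pos_x_4 = 1
pos_y_4 = 4
pos_z_4 = 2
height_4 = 4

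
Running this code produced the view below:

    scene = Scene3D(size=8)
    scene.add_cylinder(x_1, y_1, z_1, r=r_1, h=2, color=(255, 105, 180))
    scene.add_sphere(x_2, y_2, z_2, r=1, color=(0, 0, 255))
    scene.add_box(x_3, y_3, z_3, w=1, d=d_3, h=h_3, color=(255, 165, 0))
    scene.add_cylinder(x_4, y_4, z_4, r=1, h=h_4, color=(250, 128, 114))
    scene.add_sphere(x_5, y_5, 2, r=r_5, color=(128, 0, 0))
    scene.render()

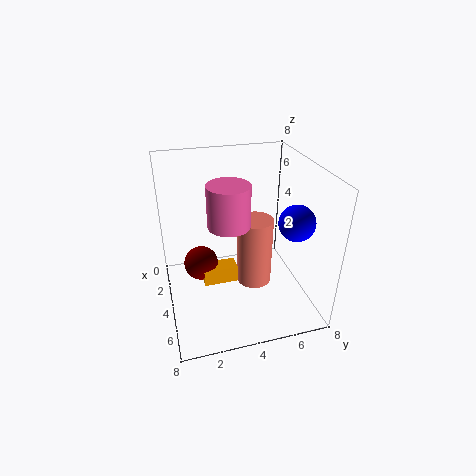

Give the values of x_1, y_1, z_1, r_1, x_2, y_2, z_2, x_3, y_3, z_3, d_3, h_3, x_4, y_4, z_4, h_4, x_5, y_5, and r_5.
x_1 = 6, y_1 = 3, z_1 = 6, r_1 = 1, x_2 = 5, y_2 = 7, z_2 = 5, x_3 = 3, y_3 = 2, z_3 = 1, d_3 = 2, h_3 = 1, x_4 = 4, y_4 = 5, z_4 = 1, h_4 = 4, x_5 = 3, y_5 = 2, r_5 = 1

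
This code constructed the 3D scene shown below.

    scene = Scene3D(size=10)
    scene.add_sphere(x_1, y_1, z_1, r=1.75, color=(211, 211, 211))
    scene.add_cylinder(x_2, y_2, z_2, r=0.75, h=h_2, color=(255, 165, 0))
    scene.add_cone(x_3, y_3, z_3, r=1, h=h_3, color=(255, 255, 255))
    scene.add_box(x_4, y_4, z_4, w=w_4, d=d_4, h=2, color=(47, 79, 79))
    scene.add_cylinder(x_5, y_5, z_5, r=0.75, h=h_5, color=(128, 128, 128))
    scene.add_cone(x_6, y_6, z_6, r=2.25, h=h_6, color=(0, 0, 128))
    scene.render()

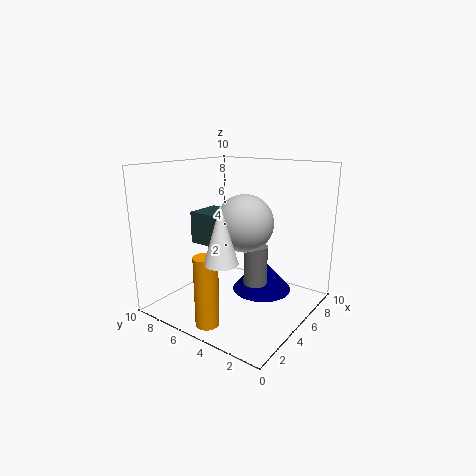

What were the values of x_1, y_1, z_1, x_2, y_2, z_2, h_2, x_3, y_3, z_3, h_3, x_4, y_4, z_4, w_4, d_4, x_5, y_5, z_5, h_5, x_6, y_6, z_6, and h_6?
x_1 = 3.25; y_1 = 3.25; z_1 = 6.75; x_2 = 1; y_2 = 4.5; z_2 = 0.5; h_2 = 4.5; x_3 = 1.25; y_3 = 3.5; z_3 = 4.75; h_3 = 3.5; x_4 = 2; y_4 = 4.25; z_4 = 5.25; w_4 = 2.25; d_4 = 2.25; x_5 = 3.75; y_5 = 2.75; z_5 = 2.75; h_5 = 2.5; x_6 = 7.5; y_6 = 4.5; z_6 = 0.25; h_6 = 2.5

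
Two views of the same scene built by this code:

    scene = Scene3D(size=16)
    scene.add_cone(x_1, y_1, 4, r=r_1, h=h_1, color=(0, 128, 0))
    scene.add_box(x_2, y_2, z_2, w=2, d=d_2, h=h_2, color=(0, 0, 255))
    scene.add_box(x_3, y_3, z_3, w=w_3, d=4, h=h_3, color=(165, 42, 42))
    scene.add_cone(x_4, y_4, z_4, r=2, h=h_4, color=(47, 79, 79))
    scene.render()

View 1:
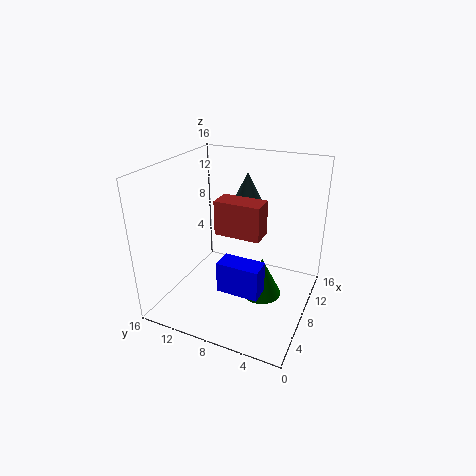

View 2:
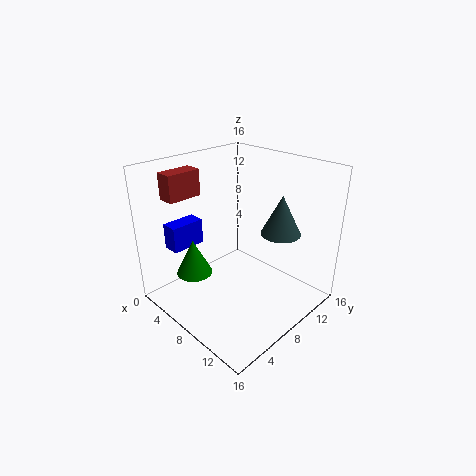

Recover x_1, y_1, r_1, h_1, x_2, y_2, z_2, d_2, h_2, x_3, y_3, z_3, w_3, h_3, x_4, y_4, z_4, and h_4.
x_1 = 5, y_1 = 4, r_1 = 2, h_1 = 4, x_2 = 1, y_2 = 3, z_2 = 6, d_2 = 4, h_2 = 3, x_3 = 1, y_3 = 3, z_3 = 12, w_3 = 2, h_3 = 3, x_4 = 13, y_4 = 9, z_4 = 10, h_4 = 4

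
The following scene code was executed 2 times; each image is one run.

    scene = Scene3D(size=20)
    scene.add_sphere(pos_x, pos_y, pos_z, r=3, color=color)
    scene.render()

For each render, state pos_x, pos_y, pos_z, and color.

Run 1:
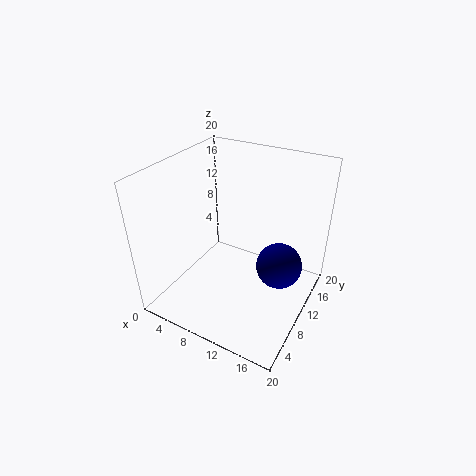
pos_x = 16.5
pos_y = 9.5
pos_z = 8
color = 'navy'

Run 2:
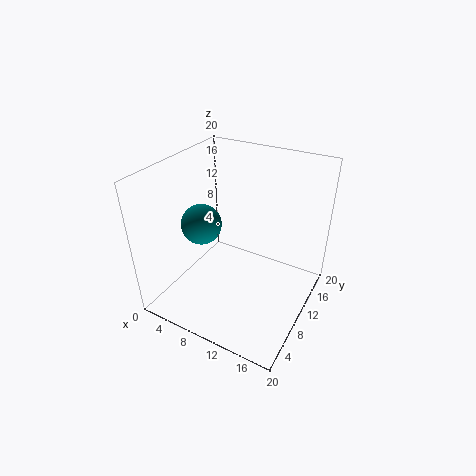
pos_x = 3.5
pos_y = 10.5
pos_z = 10
color = 'teal'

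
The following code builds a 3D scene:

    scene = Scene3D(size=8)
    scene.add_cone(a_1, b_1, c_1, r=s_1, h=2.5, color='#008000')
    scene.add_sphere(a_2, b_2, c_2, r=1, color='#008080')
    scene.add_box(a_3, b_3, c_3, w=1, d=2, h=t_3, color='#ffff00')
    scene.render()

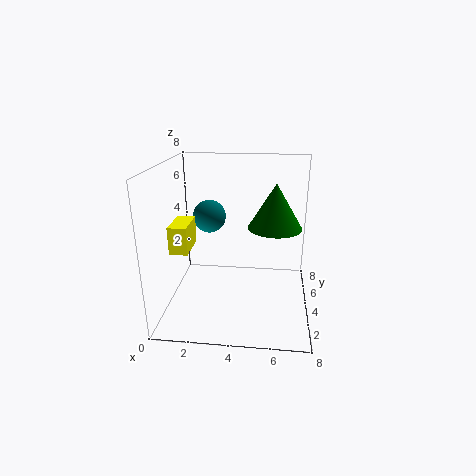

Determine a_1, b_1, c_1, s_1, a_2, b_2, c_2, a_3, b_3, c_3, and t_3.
a_1 = 6; b_1 = 4.5; c_1 = 4.5; s_1 = 1.5; a_2 = 2; b_2 = 6; c_2 = 4.5; a_3 = 0.5; b_3 = 2.5; c_3 = 3.5; t_3 = 1.5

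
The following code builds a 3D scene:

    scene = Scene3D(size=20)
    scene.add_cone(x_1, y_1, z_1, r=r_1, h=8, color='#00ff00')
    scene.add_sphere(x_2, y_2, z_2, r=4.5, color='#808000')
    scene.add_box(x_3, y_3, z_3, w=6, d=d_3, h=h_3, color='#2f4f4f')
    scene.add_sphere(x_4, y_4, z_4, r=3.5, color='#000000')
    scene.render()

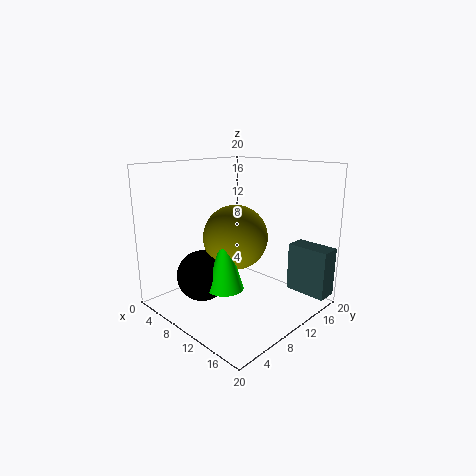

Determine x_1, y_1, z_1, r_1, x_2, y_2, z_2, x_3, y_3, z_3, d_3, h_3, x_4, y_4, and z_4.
x_1 = 11
y_1 = 6.5
z_1 = 4
r_1 = 2.5
x_2 = 9.5
y_2 = 10
z_2 = 10
x_3 = 14
y_3 = 16.5
z_3 = 1.5
d_3 = 3
h_3 = 7
x_4 = 7.5
y_4 = 5.5
z_4 = 5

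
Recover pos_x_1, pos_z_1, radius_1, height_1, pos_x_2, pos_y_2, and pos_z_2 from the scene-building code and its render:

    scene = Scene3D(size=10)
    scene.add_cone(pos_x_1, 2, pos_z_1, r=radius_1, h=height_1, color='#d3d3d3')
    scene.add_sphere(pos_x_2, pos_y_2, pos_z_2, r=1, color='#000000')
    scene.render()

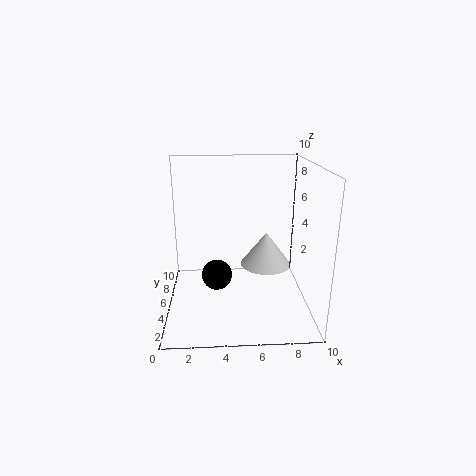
pos_x_1 = 6.5, pos_z_1 = 4.5, radius_1 = 1.5, height_1 = 2, pos_x_2 = 3.5, pos_y_2 = 3.5, pos_z_2 = 3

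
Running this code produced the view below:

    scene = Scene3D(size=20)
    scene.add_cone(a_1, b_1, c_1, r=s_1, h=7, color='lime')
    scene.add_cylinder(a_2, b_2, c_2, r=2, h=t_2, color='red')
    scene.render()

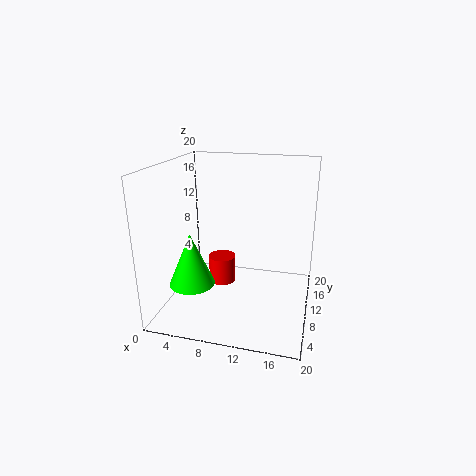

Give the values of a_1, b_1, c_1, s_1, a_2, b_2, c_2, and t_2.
a_1 = 5, b_1 = 5, c_1 = 5, s_1 = 3, a_2 = 7, b_2 = 12, c_2 = 2, t_2 = 4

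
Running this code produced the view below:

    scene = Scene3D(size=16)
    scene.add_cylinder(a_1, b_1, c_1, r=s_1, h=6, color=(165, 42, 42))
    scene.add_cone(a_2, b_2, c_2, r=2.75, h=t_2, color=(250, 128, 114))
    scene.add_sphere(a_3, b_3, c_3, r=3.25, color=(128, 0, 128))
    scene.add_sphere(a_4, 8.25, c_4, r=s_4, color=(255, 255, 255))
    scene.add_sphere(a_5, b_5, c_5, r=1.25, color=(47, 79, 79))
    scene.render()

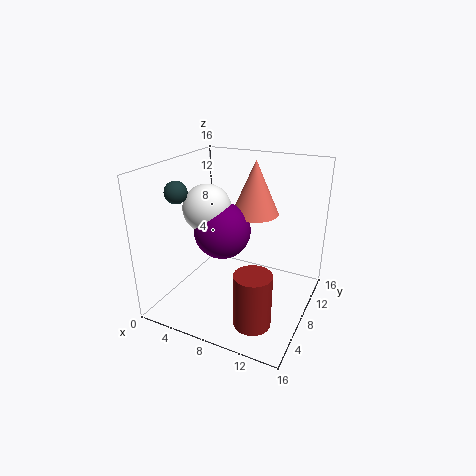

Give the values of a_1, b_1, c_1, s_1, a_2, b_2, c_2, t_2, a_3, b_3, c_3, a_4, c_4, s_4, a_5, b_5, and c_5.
a_1 = 11.5, b_1 = 4.25, c_1 = 0.25, s_1 = 2, a_2 = 8.5, b_2 = 11.5, c_2 = 9.75, t_2 = 6.25, a_3 = 5.75, b_3 = 8.5, c_3 = 8.25, a_4 = 4, c_4 = 10.75, s_4 = 2.75, a_5 = 1.75, b_5 = 5.75, c_5 = 13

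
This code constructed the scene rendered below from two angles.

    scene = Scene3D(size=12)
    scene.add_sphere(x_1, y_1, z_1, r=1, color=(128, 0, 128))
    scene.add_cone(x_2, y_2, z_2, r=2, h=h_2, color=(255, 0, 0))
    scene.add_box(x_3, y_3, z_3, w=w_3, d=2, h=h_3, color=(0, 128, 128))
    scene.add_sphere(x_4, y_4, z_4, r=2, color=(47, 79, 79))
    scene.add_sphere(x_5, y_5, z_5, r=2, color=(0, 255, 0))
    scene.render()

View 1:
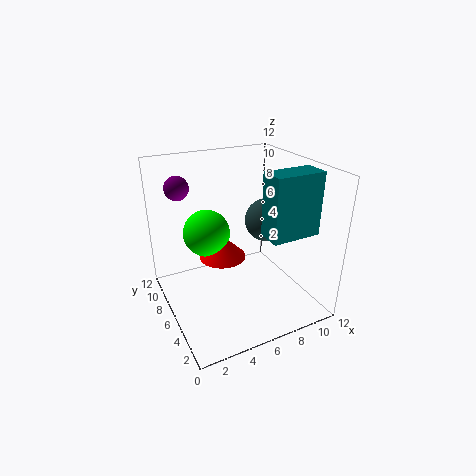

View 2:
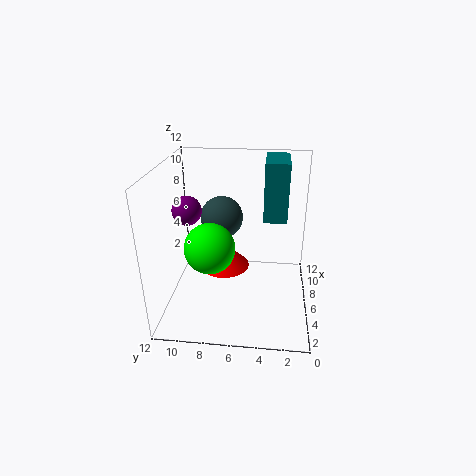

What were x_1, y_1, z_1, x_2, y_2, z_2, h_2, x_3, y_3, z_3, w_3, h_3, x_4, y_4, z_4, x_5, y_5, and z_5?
x_1 = 2, y_1 = 9, z_1 = 10, x_2 = 5, y_2 = 7, z_2 = 4, h_2 = 2, x_3 = 7, y_3 = 2, z_3 = 7, w_3 = 4, h_3 = 5, x_4 = 10, y_4 = 8, z_4 = 6, x_5 = 4, y_5 = 8, z_5 = 6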